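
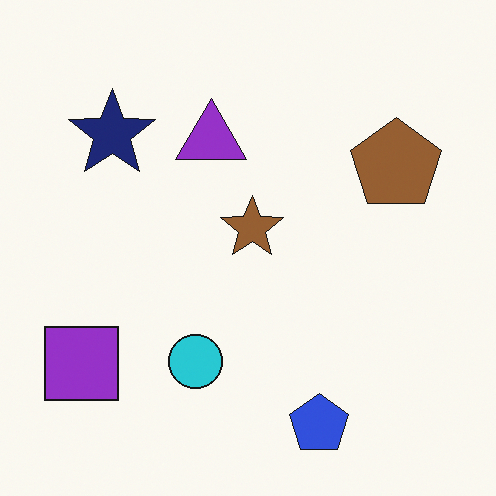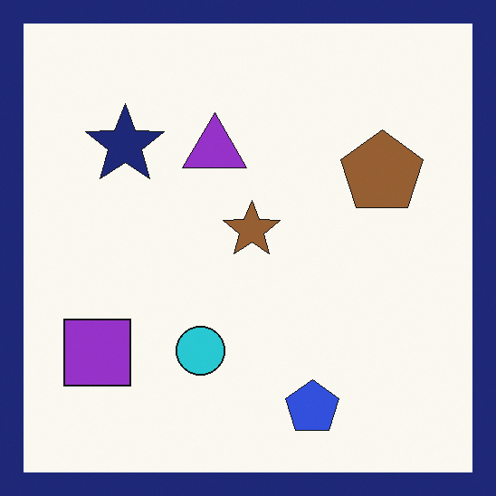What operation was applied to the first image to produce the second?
This is the original image framed with a navy border.

A solid navy frame runs around the edge of the second image, with the content slightly shrunk inside it.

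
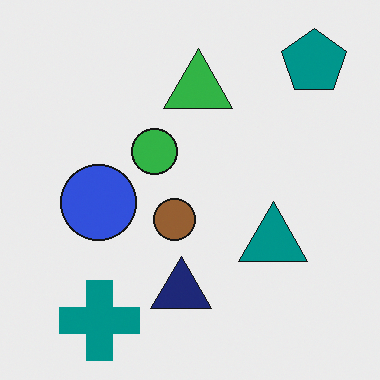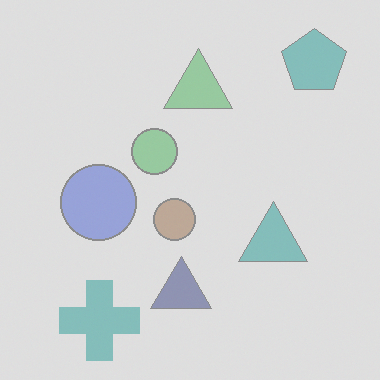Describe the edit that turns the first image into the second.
The image was washed out (contrast reduced).

Tones are pushed toward mid-grey across the whole image — a global contrast change.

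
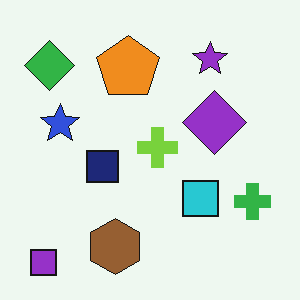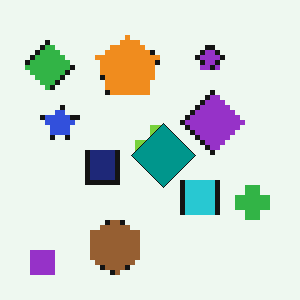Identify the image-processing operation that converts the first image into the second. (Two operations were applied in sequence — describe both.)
This is the original image lightly pixelated (a mild mosaic effect), then overlaid with an additional teal diamond.

Shapes are reduced to large square blocks; fine edges and outlines are lost — a downscale-then-upscale (mosaic) effect. A teal diamond appears in the second image that is absent from the first.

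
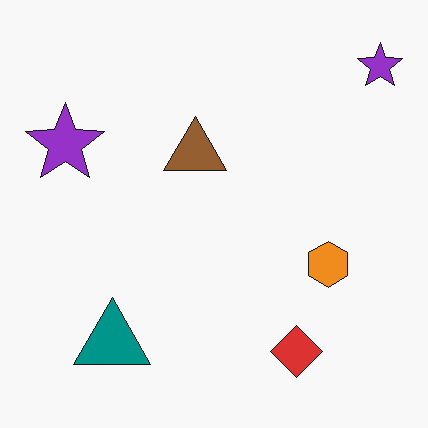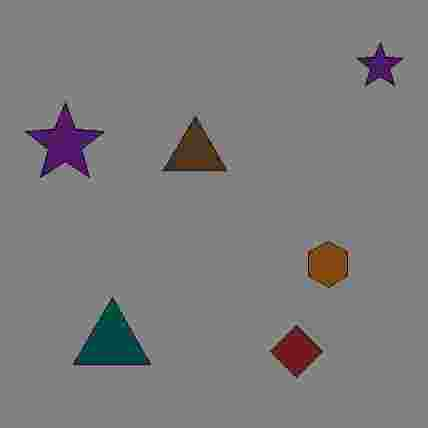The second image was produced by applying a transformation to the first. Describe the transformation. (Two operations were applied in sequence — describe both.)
The image was darkened a lot, then degraded with heavy JPEG compression.

Every pixel — background and shapes alike — is uniformly darkened. Blocky 8×8 compression artifacts appear around shape edges and the flat background shows ringing — characteristic JPEG degradation.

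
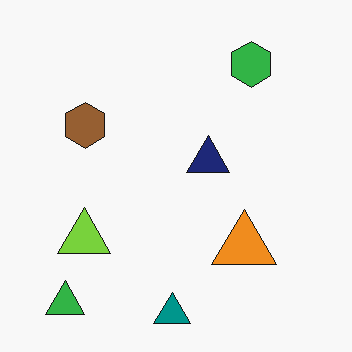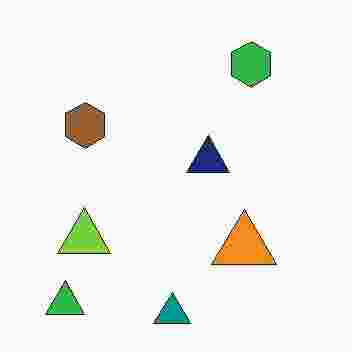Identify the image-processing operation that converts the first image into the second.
The image was degraded with heavy JPEG compression.

Blocky 8×8 compression artifacts appear around shape edges and the flat background shows ringing — characteristic JPEG degradation.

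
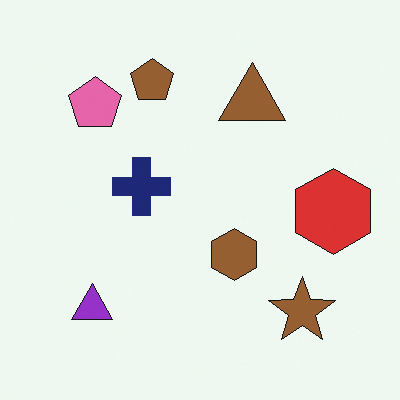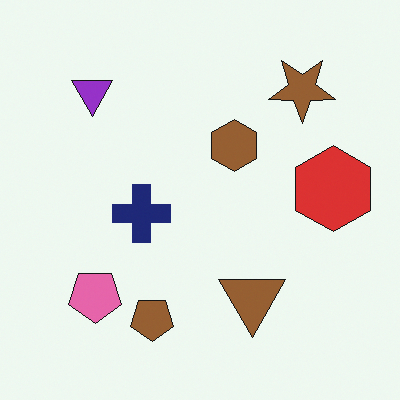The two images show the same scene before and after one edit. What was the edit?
This is the original image flipped vertically (top ↔ bottom).

The brown pentagon is in the top of the first image and the bottom of the second — shapes on opposite sides of the horizontal midline have swapped in a mirror flip.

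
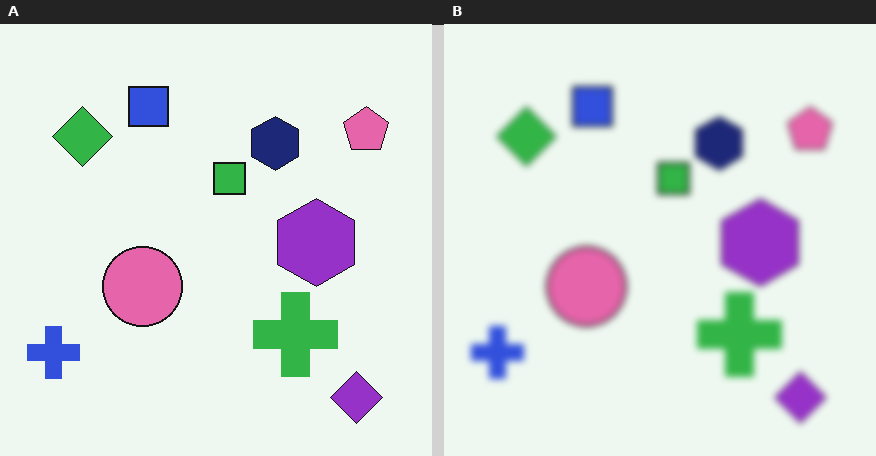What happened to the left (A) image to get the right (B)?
The transformation is: noticeably gaussian-blurred.

Shape edges and outlines are uniformly softened across the whole image.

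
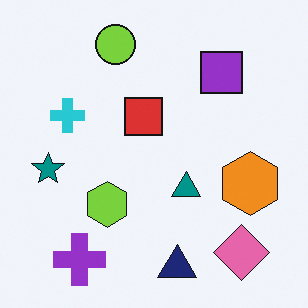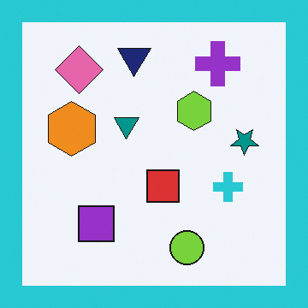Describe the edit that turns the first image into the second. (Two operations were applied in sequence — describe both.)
The image was rotated 180°, then framed with a cyan border.

The pink diamond sits in the bottom-right of the first image and the top-left of the second — consistent with a whole-image 180° rotation. A solid cyan frame runs around the edge of the second image, with the content slightly shrunk inside it.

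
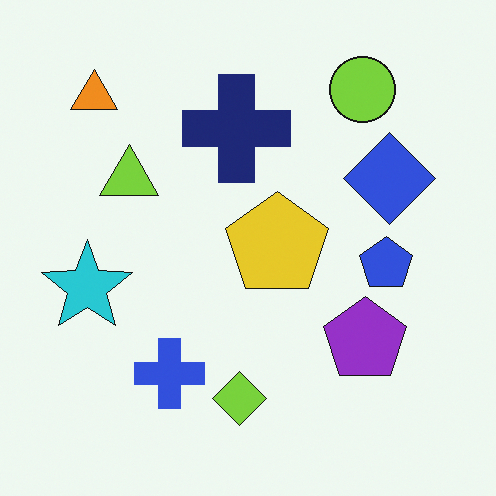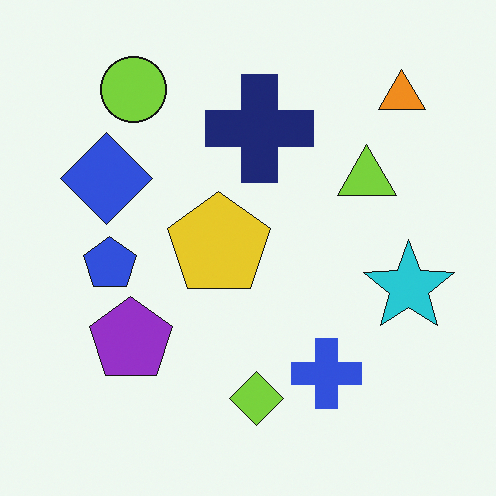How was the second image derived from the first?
The second image is the first flipped horizontally (left ↔ right).

The cyan star is in the left of the first image and the right of the second — shapes on opposite sides of the vertical midline have swapped in a mirror flip.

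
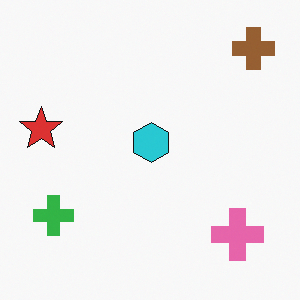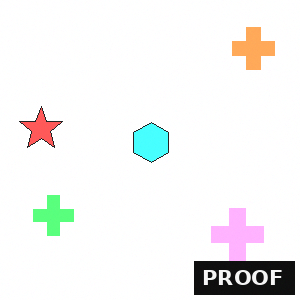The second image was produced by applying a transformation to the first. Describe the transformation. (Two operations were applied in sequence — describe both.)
Brightened a lot, then watermarked with the text "PROOF" in the lower-right corner.

Every pixel — background and shapes alike — is uniformly brightened. A dark label reading "PROOF" appears in the lower-right corner.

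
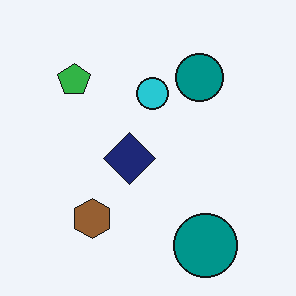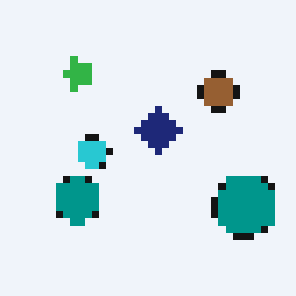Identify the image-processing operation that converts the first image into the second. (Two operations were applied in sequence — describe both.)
This is the original image transposed (reflected across the top-left ↔ bottom-right diagonal), then moderately pixelated.

Shapes have swapped their row and column positions — what was in the top-right is now in the bottom-left — a diagonal reflection. Shapes are reduced to large square blocks; fine edges and outlines are lost — a downscale-then-upscale (mosaic) effect.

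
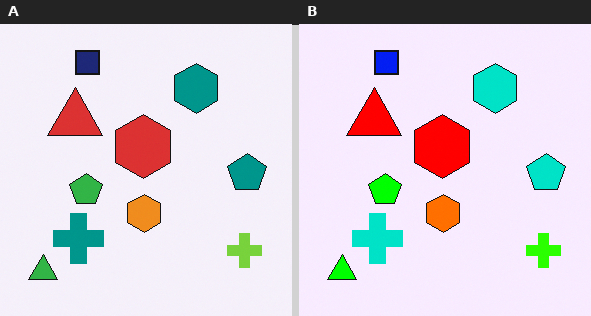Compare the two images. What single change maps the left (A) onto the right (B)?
This is the original image made much more vivid (saturation change).

All colors are more vivid — a global saturation change.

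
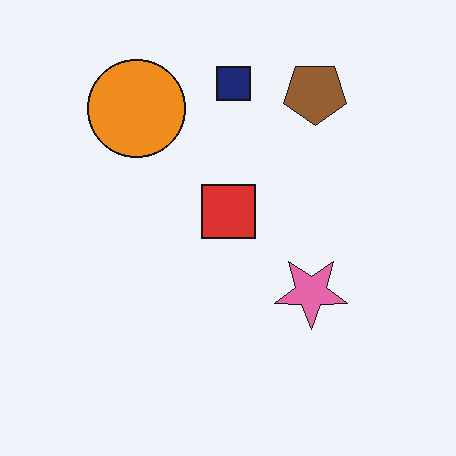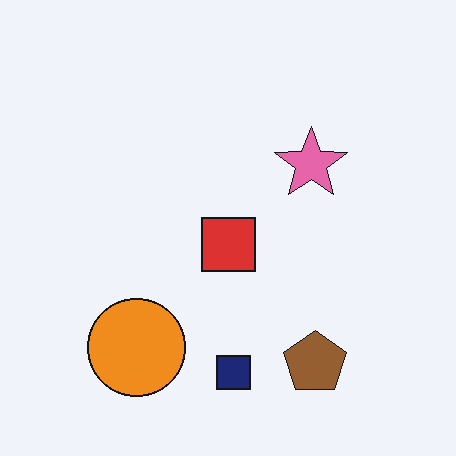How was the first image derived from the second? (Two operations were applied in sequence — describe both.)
It was flipped vertically (top ↔ bottom), then JPEG-compressed with visible artifacts.

The navy square is in the bottom of the second image and the top of the first — shapes on opposite sides of the horizontal midline have swapped in a mirror flip. Blocky 8×8 compression artifacts appear around shape edges and the flat background shows ringing — characteristic JPEG degradation.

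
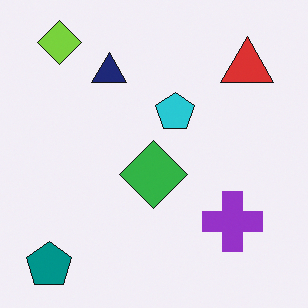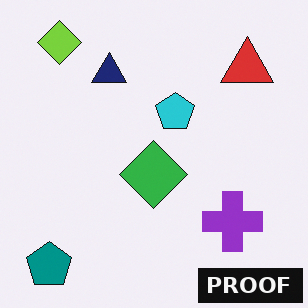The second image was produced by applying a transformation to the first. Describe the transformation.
It was watermarked with the text "PROOF" in the lower-right corner.

A dark label reading "PROOF" appears in the lower-right corner.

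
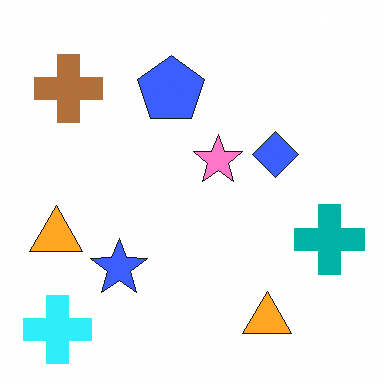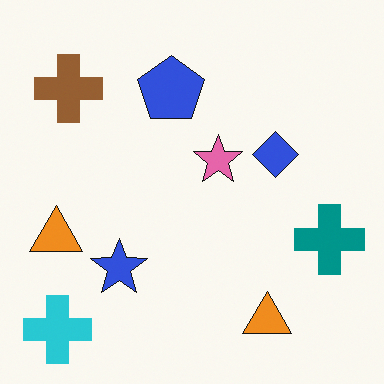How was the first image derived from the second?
This is the original image slightly brightened.

Every pixel — background and shapes alike — is uniformly brightened.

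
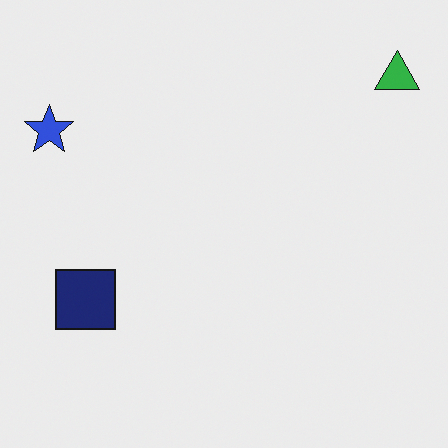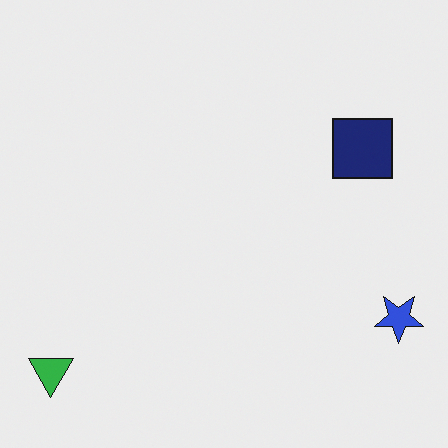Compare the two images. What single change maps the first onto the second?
This is the original image rotated 180°.

The green triangle sits in the top-right of the first image and the bottom-left of the second — consistent with a whole-image 180° rotation.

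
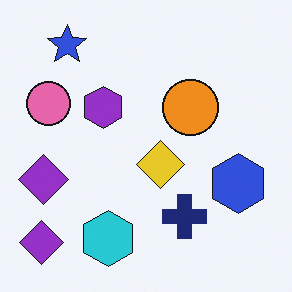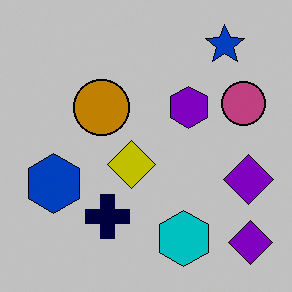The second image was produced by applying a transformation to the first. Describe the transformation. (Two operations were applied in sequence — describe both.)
Flipped horizontally (left ↔ right), then aggressively posterized.

The pink circle is in the left of the first image and the right of the second — shapes on opposite sides of the vertical midline have swapped in a mirror flip. Each flat color has snapped to a coarser quantized level — most visibly, the near-white background has dropped to a flat grey.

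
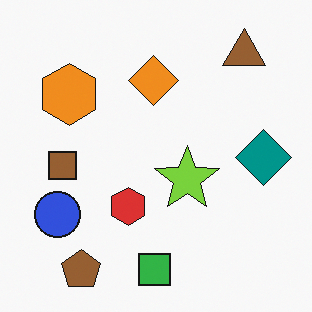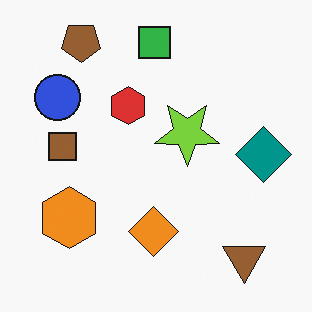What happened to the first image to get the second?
This is the original image flipped vertically (top ↔ bottom).

The brown pentagon is in the bottom-left of the first image and the top-left of the second — shapes on opposite sides of the horizontal midline have swapped in a mirror flip.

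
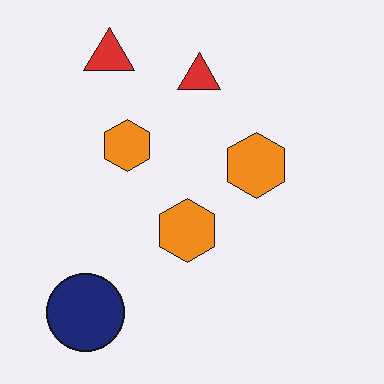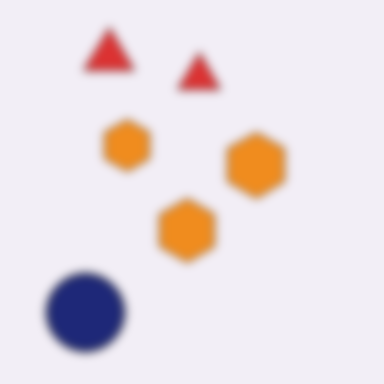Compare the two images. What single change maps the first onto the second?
The second image is the first noticeably gaussian-blurred.

Shape edges and outlines are uniformly softened across the whole image.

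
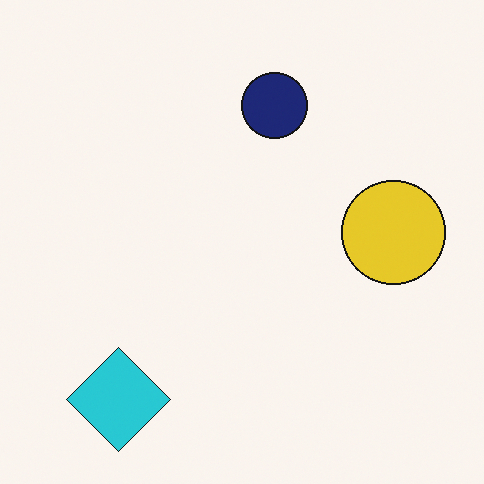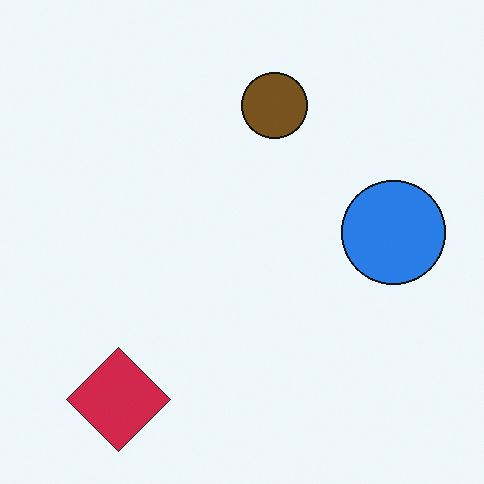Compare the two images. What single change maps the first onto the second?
Hue-shifted by a large amount.

Every shape's color has rotated by the same amount around the hue wheel — a uniform hue shift.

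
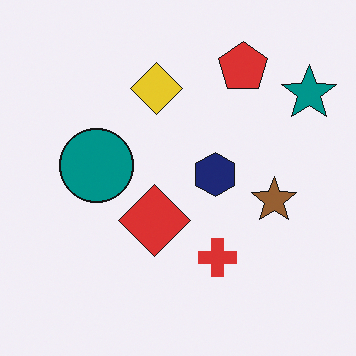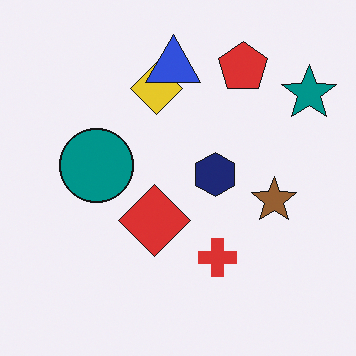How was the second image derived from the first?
The second image is the first overlaid with an additional blue triangle.

A blue triangle appears in the second image that is absent from the first.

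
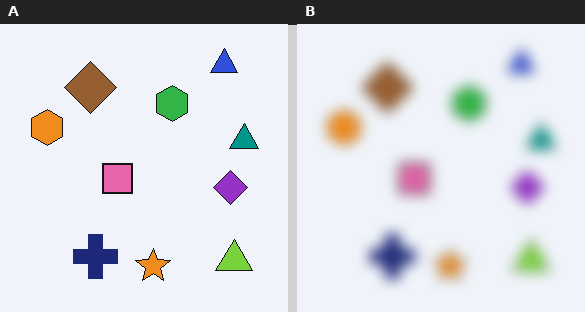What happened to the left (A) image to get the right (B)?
Strongly gaussian-blurred.

Shape edges and outlines are uniformly softened across the whole image.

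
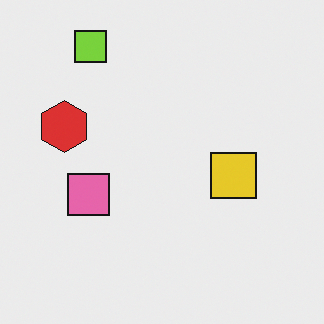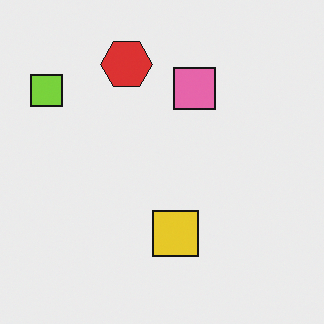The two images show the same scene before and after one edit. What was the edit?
It was transposed (reflected across the top-left ↔ bottom-right diagonal).

Shapes have swapped their row and column positions — what was in the top-right is now in the bottom-left — a diagonal reflection.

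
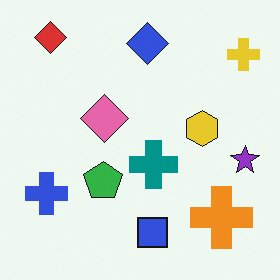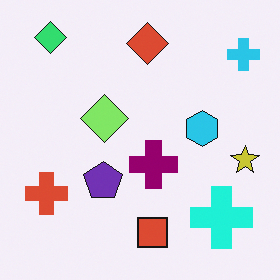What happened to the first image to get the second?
This is the original image hue-shifted noticeably.

Every shape's color has rotated by the same amount around the hue wheel — a uniform hue shift.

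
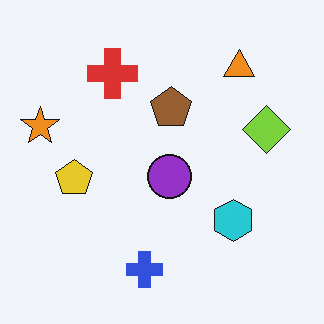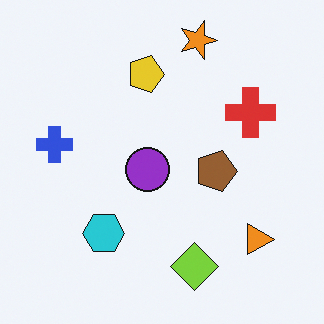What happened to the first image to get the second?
This is the original image rotated 90° clockwise.

The orange star sits in the left of the first image and the top of the second — consistent with a whole-image 90° clockwise rotation.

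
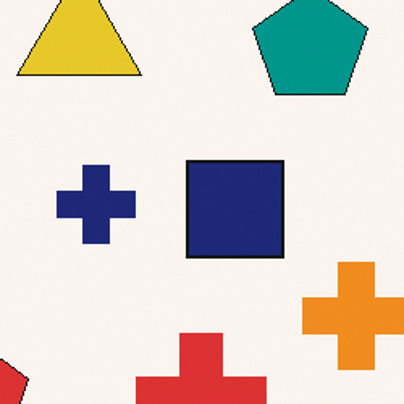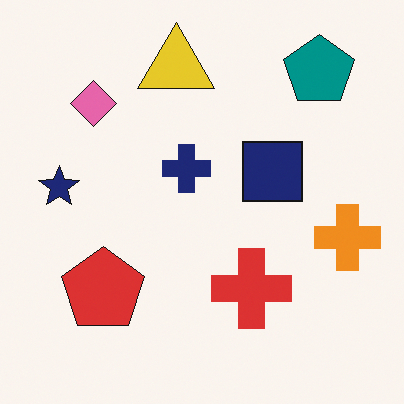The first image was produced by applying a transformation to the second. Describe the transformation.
The first image is the second cropped slightly and scaled back up.

The visible shapes are larger and the field of view is narrower; shapes near the original edges may be partly or wholly outside the frame — a crop-and-rescale.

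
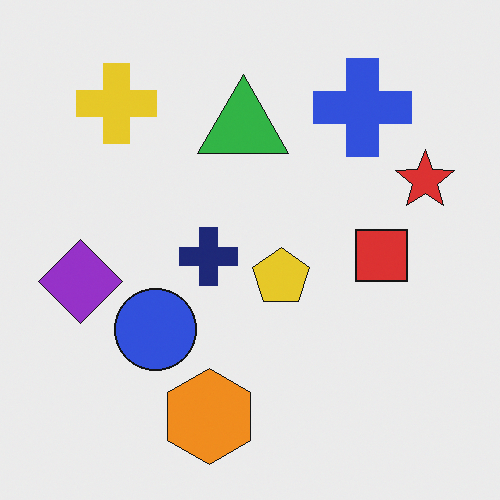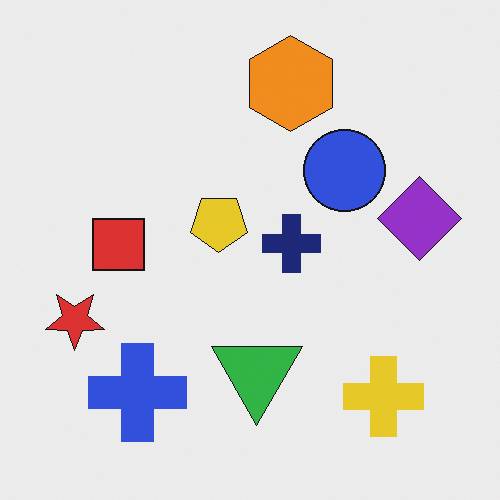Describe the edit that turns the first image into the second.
The image was rotated 180°.

The yellow cross sits in the top-left of the first image and the bottom-right of the second — consistent with a whole-image 180° rotation.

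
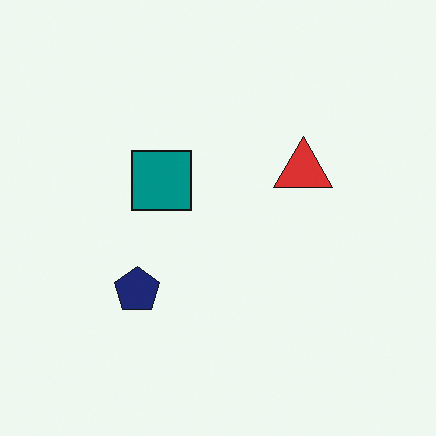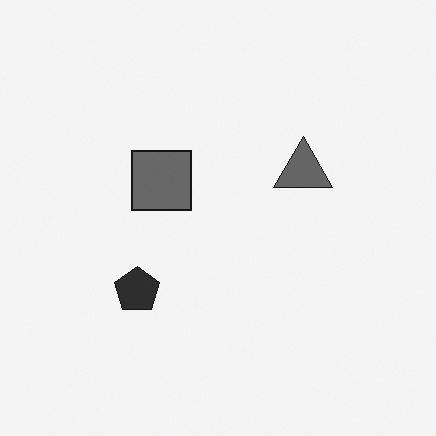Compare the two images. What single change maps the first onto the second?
The transformation is: converted to grayscale.

All color is removed — every shape is now a shade of grey.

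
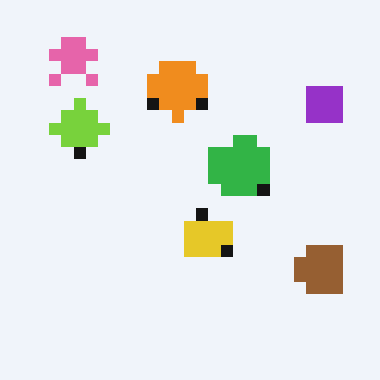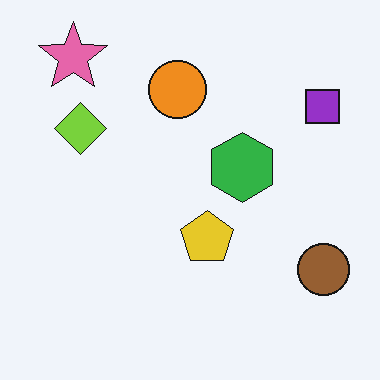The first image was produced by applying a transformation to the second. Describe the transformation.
This is the original image coarsely pixelated.

Shapes are reduced to large square blocks; fine edges and outlines are lost — a downscale-then-upscale (mosaic) effect.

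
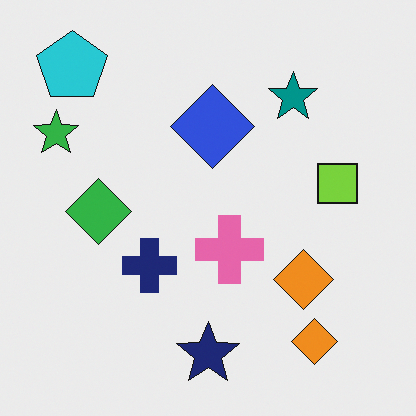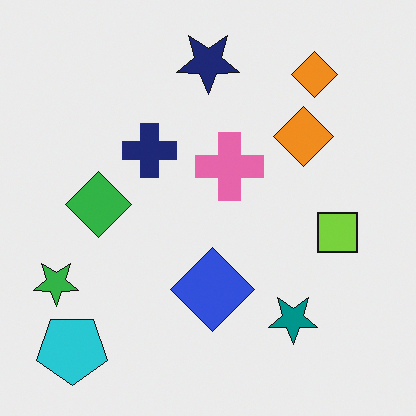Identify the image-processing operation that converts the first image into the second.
The transformation is: flipped vertically (top ↔ bottom).

The navy star is in the bottom of the first image and the top of the second — shapes on opposite sides of the horizontal midline have swapped in a mirror flip.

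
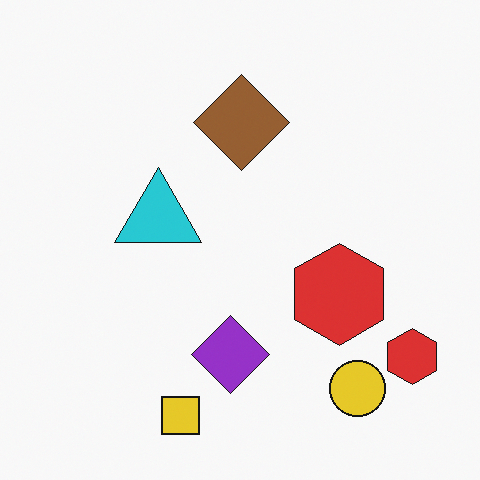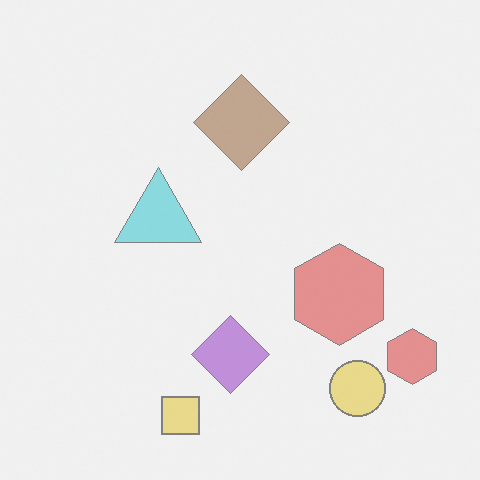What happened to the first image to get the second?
This is the original image washed out (contrast reduced).

Tones are pushed toward mid-grey across the whole image — a global contrast change.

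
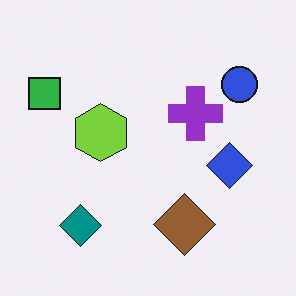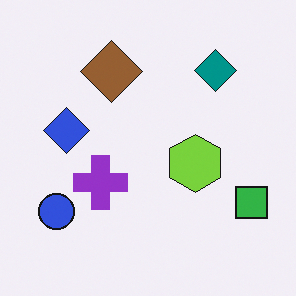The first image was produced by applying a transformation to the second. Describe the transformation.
Rotated 180°.

The green square sits in the bottom-right of the second image and the top-left of the first — consistent with a whole-image 180° rotation.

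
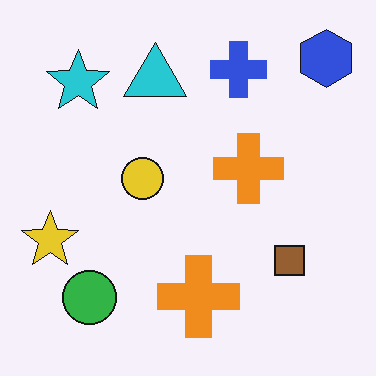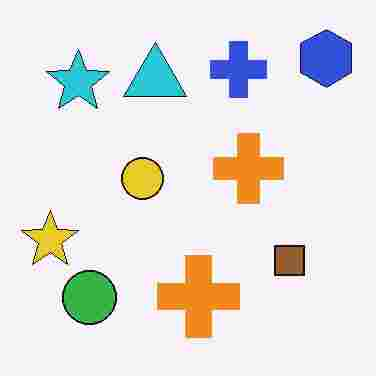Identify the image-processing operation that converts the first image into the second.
Degraded with heavy JPEG compression.

Blocky 8×8 compression artifacts appear around shape edges and the flat background shows ringing — characteristic JPEG degradation.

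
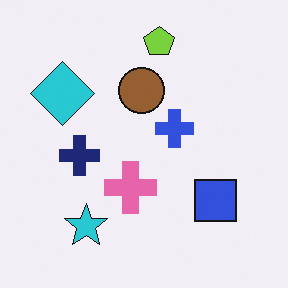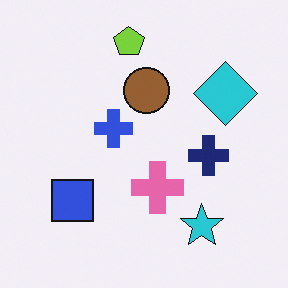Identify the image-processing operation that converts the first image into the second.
This is the original image flipped horizontally (left ↔ right).

The cyan diamond is in the top-left of the first image and the top-right of the second — shapes on opposite sides of the vertical midline have swapped in a mirror flip.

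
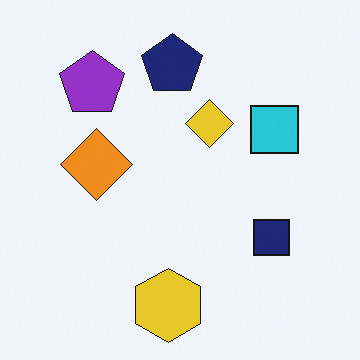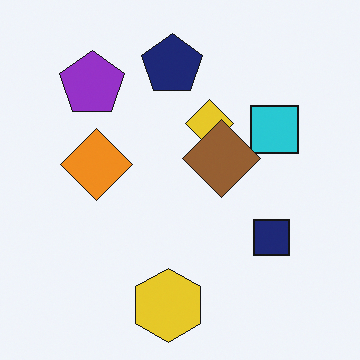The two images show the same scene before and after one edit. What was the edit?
The second image is the first overlaid with an additional brown diamond.

A brown diamond appears in the second image that is absent from the first.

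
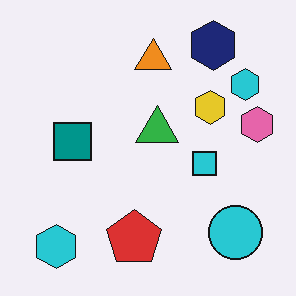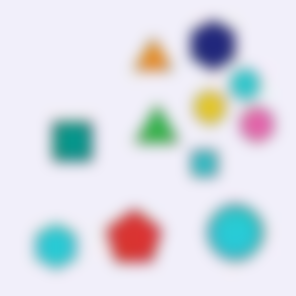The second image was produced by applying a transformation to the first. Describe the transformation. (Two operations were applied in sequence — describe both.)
The transformation is: heavily JPEG-compressed with obvious blocking artifacts, then heavily blurred.

Blocky 8×8 compression artifacts appear around shape edges and the flat background shows ringing — characteristic JPEG degradation. Shape edges and outlines are uniformly softened across the whole image.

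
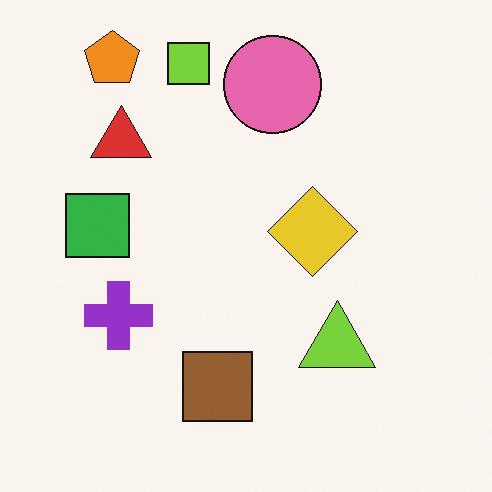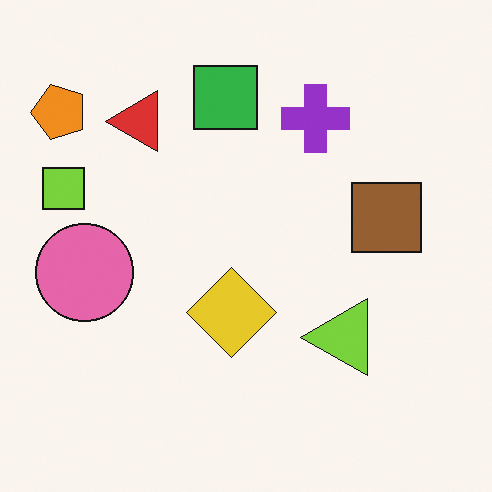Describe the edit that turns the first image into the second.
This is the original image transposed (reflected across the top-left ↔ bottom-right diagonal).

Shapes have swapped their row and column positions — what was in the top-right is now in the bottom-left — a diagonal reflection.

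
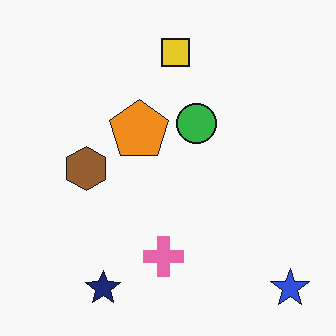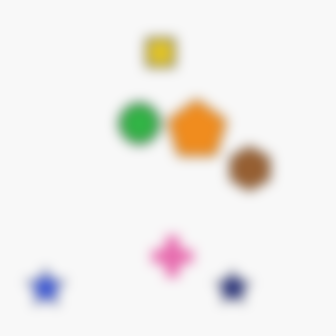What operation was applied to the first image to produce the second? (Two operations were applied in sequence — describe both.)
The image was strongly gaussian-blurred, then flipped horizontally (left ↔ right).

Shape edges and outlines are uniformly softened across the whole image. The blue star is in the bottom-right of the first image and the bottom-left of the second — shapes on opposite sides of the vertical midline have swapped in a mirror flip.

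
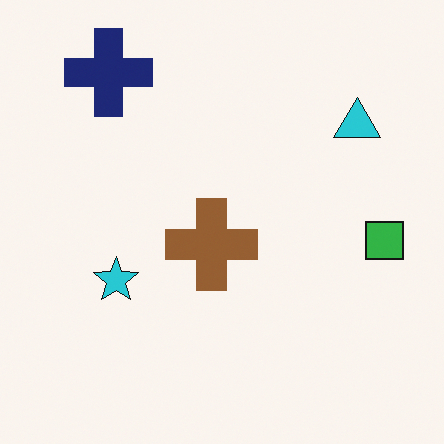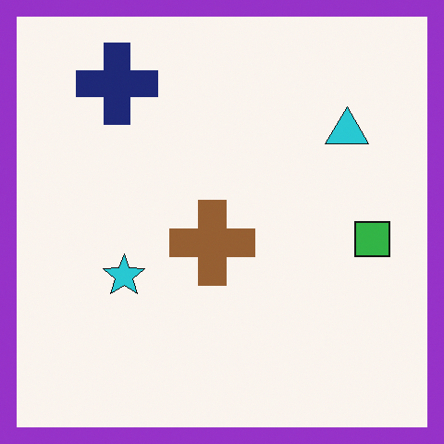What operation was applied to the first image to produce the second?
The transformation is: framed with a purple border.

A solid purple frame runs around the edge of the second image, with the content slightly shrunk inside it.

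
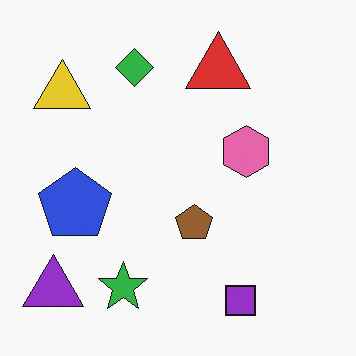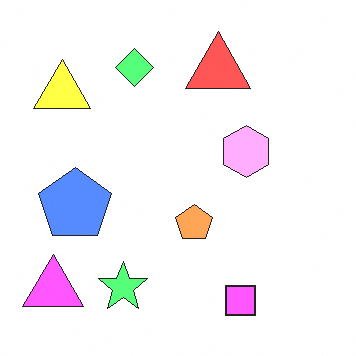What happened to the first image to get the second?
The second image is the first substantially brightened.

Every pixel — background and shapes alike — is uniformly brightened.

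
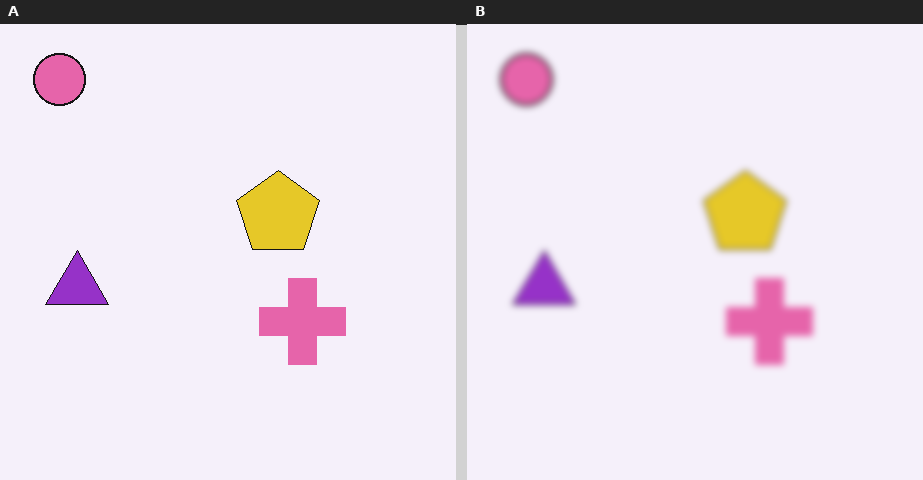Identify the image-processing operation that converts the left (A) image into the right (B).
It was moderately blurred.

Shape edges and outlines are uniformly softened across the whole image.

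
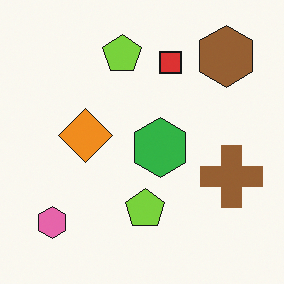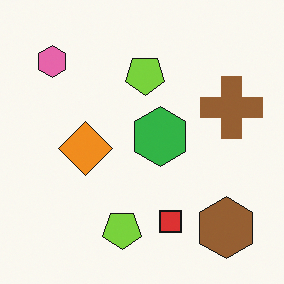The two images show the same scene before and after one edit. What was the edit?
The second image is the first flipped vertically (top ↔ bottom).

The brown hexagon is in the top-right of the first image and the bottom-right of the second — shapes on opposite sides of the horizontal midline have swapped in a mirror flip.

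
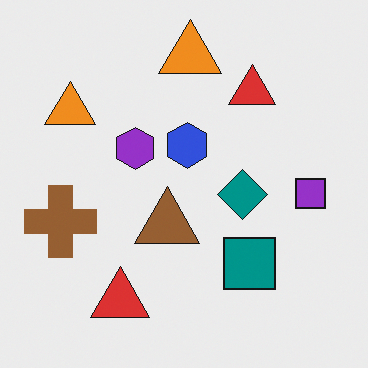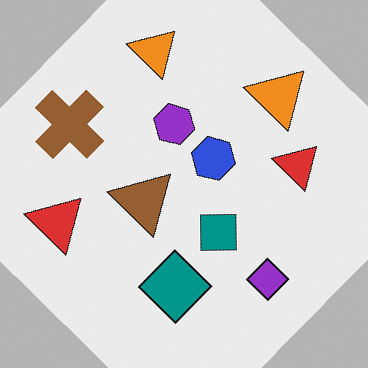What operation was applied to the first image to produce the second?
This is the original image rotated clockwise by a large amount — several tens of degrees.

Every shape is tilted by the same angle and the image corners show triangular fill wedges — a whole-image rotation by a non-right angle.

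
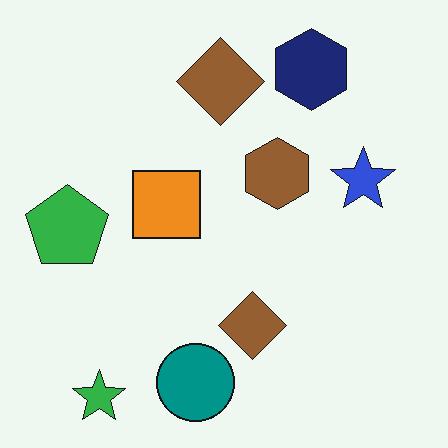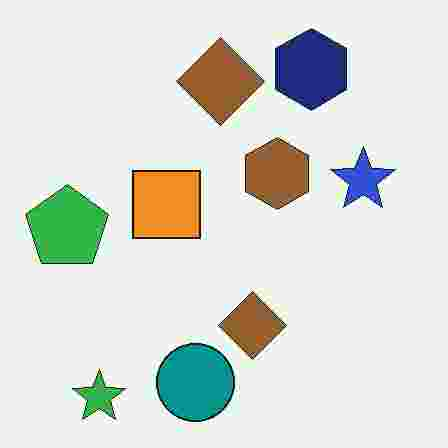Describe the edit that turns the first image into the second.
The second image is the first heavily JPEG-compressed with obvious blocking artifacts.

Blocky 8×8 compression artifacts appear around shape edges and the flat background shows ringing — characteristic JPEG degradation.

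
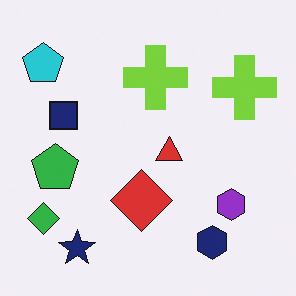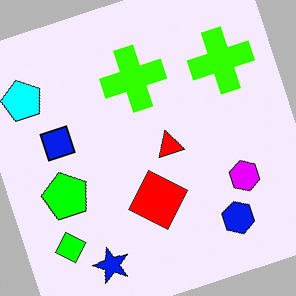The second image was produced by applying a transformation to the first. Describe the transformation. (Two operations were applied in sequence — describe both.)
This is the original image rotated counter-clockwise by a moderate amount, then made much more vivid (saturation change).

Every shape is tilted by the same angle and the image corners show triangular fill wedges — a whole-image rotation by a non-right angle. All colors are more vivid — a global saturation change.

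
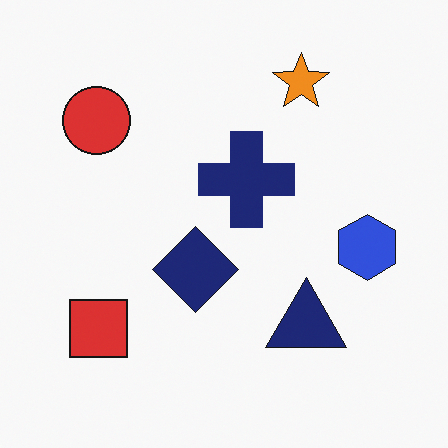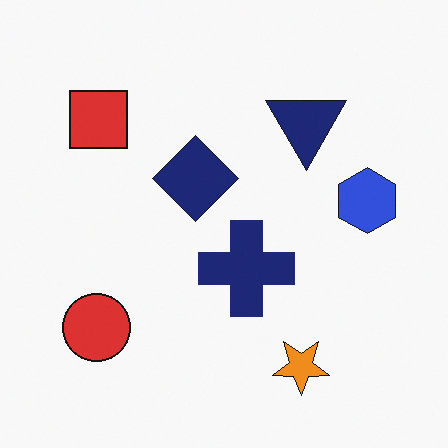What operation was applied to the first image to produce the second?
Flipped vertically (top ↔ bottom).

The orange star is in the top-right of the first image and the bottom-right of the second — shapes on opposite sides of the horizontal midline have swapped in a mirror flip.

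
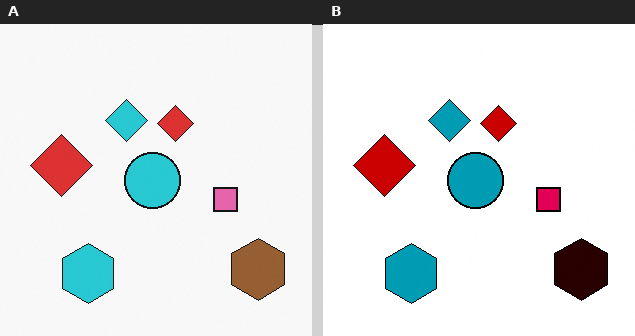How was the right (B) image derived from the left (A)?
This is the original image boosted in contrast.

Tones are pushed away from mid-grey across the whole image — a global contrast change.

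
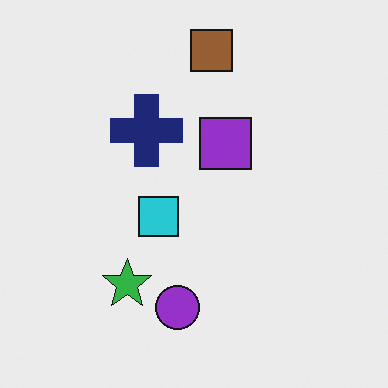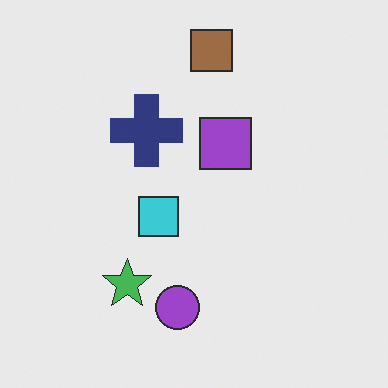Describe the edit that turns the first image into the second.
This is the original image given slightly reduced contrast.

Tones are pushed toward mid-grey across the whole image — a global contrast change.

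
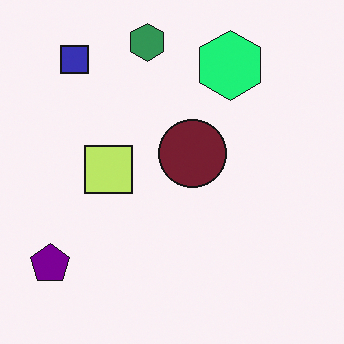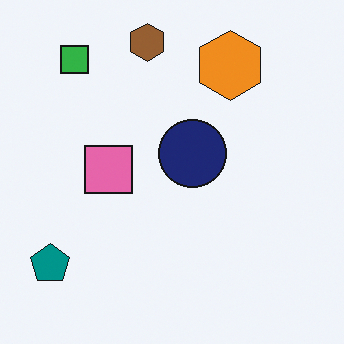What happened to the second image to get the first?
Hue-shifted through roughly a third of the color wheel.

Every shape's color has rotated by the same amount around the hue wheel — a uniform hue shift.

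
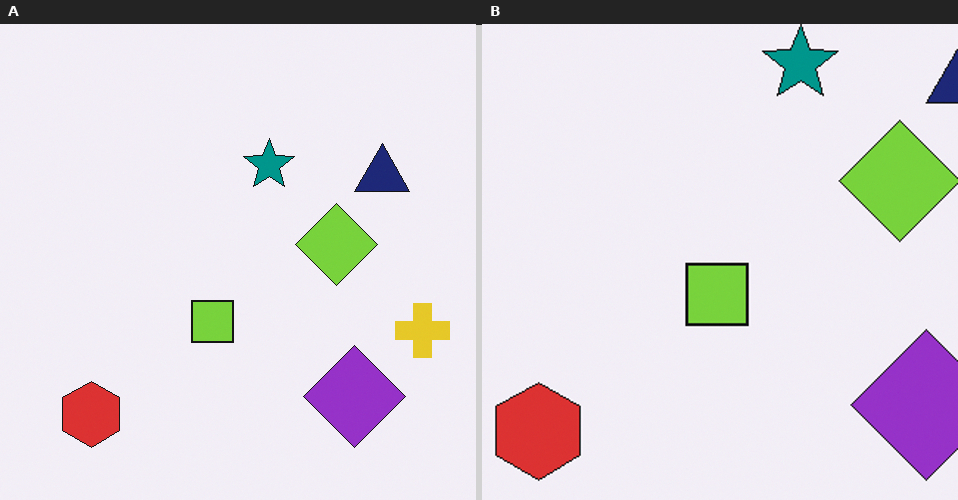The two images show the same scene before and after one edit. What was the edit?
This is the original image cropped to a modestly smaller region and rescaled.

The visible shapes are larger and the field of view is narrower; shapes near the original edges may be partly or wholly outside the frame — a crop-and-rescale.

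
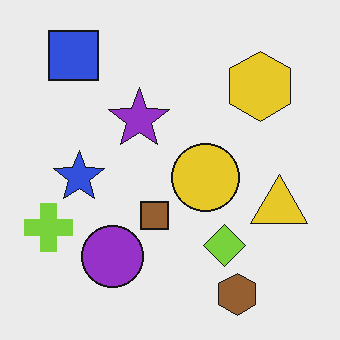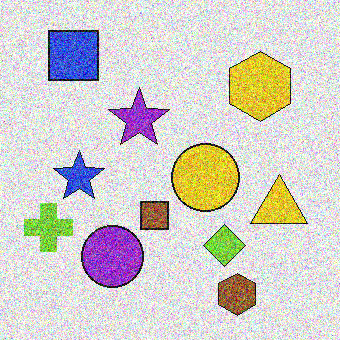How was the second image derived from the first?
It was degraded with a thick layer of grain.

Random speckle covers the whole image, including the flat background.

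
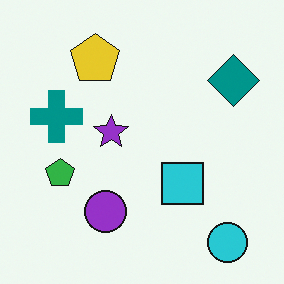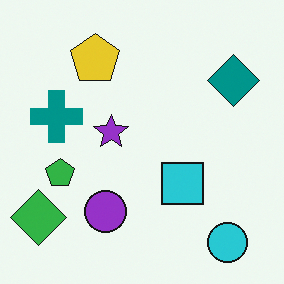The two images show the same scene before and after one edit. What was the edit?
The second image is the first overlaid with an additional green diamond.

A green diamond appears in the second image that is absent from the first.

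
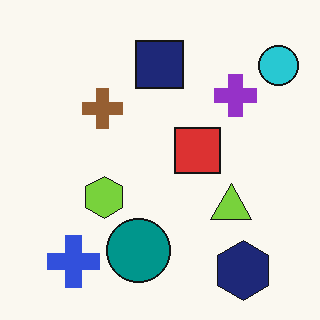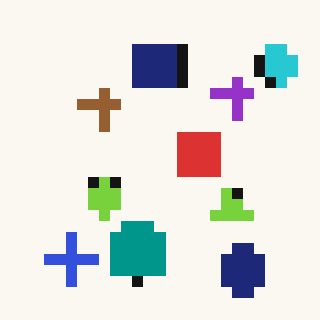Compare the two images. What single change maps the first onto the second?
Coarsely pixelated.

Shapes are reduced to large square blocks; fine edges and outlines are lost — a downscale-then-upscale (mosaic) effect.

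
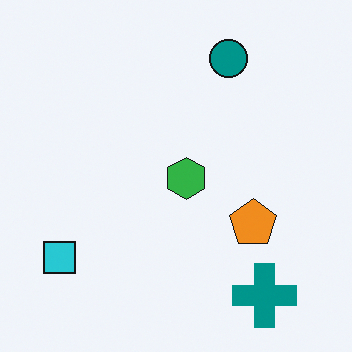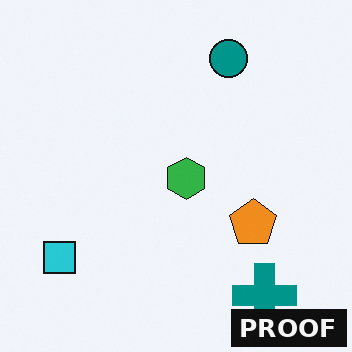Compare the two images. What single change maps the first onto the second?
The transformation is: watermarked with the text "PROOF" in the lower-right corner.

A dark label reading "PROOF" appears in the lower-right corner.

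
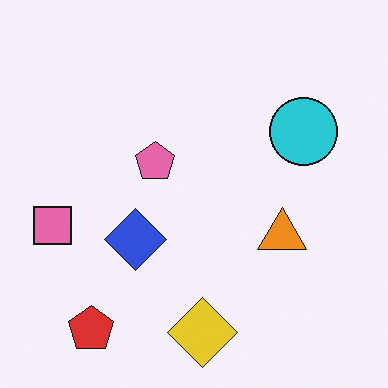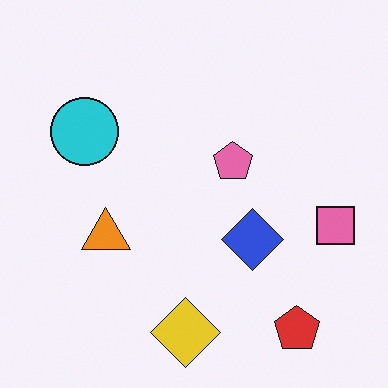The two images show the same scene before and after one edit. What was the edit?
The image was flipped horizontally (left ↔ right).

The pink square is in the left of the first image and the right of the second — shapes on opposite sides of the vertical midline have swapped in a mirror flip.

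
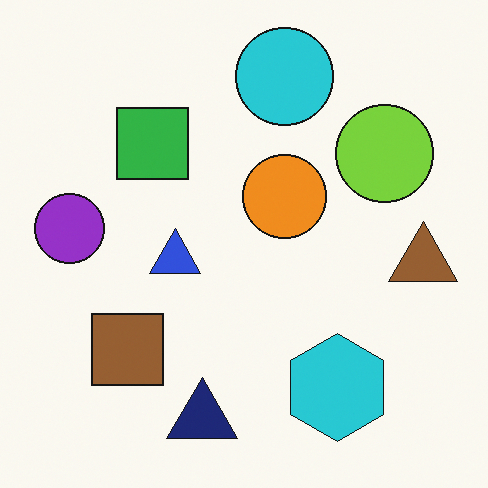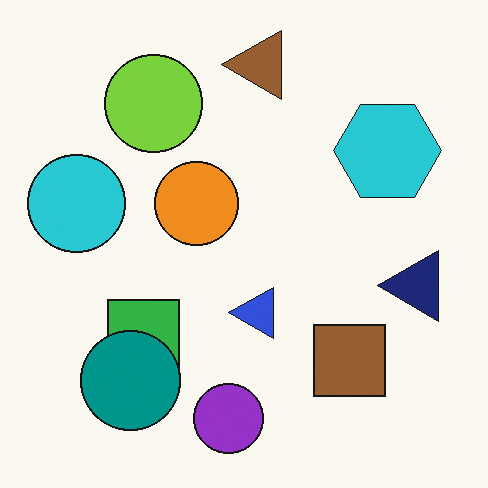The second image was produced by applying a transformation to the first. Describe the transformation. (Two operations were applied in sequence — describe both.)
It was rotated 90° counter-clockwise, then overlaid with an additional teal circle.

The brown triangle sits in the right of the first image and the top of the second — consistent with a whole-image 90° counter-clockwise rotation. A teal circle appears in the second image that is absent from the first.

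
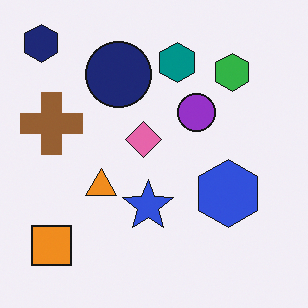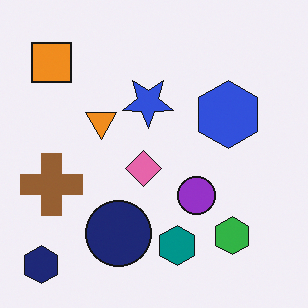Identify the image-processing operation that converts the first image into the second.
Flipped vertically (top ↔ bottom).

The navy hexagon is in the top-left of the first image and the bottom-left of the second — shapes on opposite sides of the horizontal midline have swapped in a mirror flip.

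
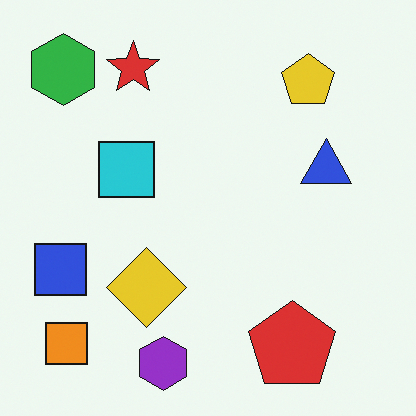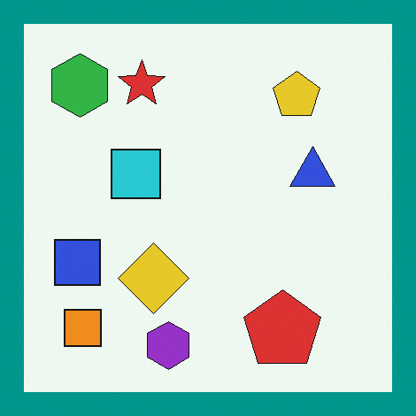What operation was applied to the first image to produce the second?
The second image is the first framed with a teal border.

A solid teal frame runs around the edge of the second image, with the content slightly shrunk inside it.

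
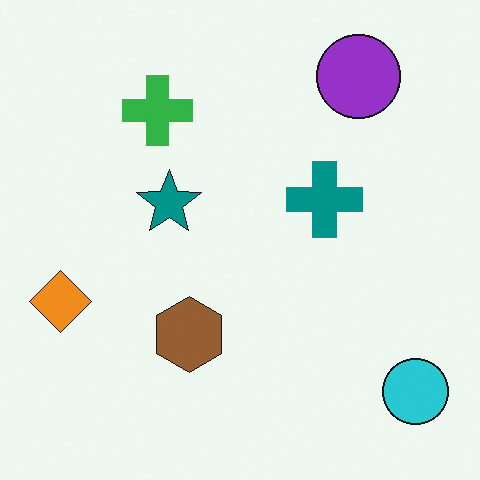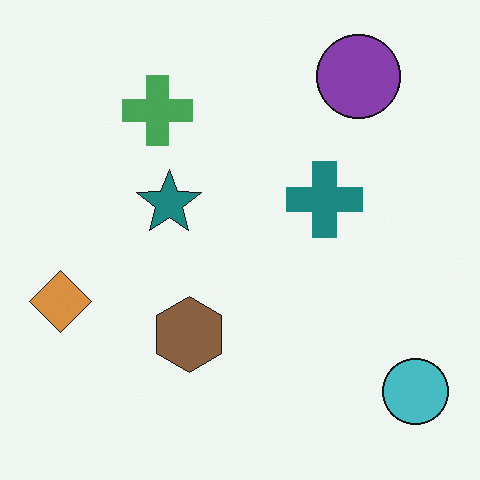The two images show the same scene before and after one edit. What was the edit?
It was slightly desaturated.

All colors are more muted and greyish — a global saturation change.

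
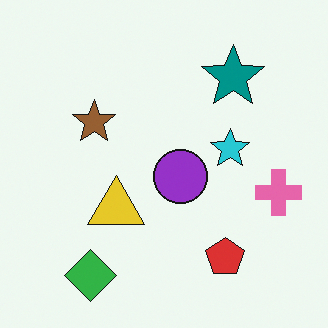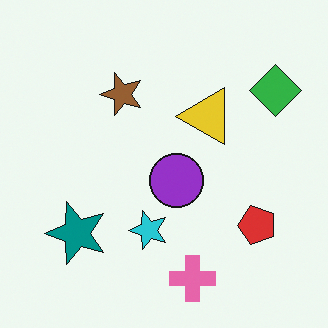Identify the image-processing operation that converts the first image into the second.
This is the original image transposed (reflected across the top-left ↔ bottom-right diagonal).

Shapes have swapped their row and column positions — what was in the top-right is now in the bottom-left — a diagonal reflection.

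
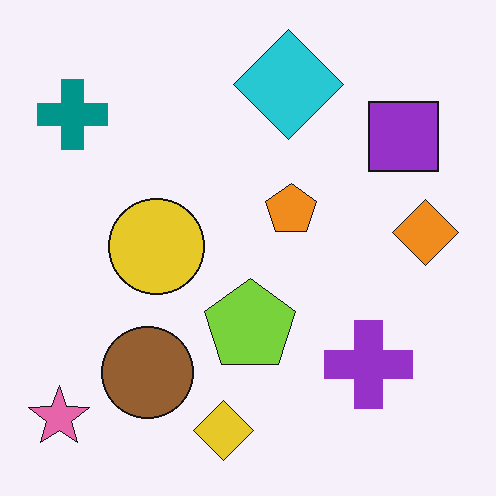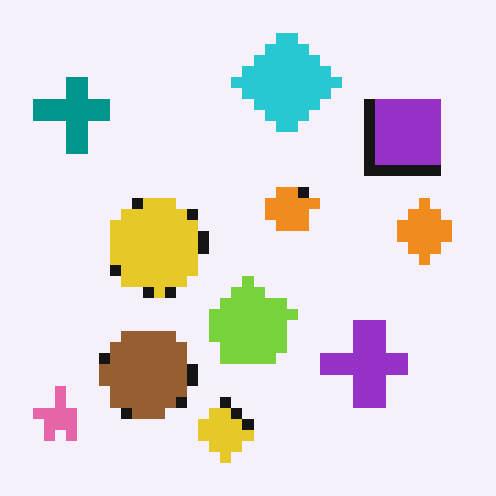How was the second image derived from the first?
The image was coarsely pixelated.

Shapes are reduced to large square blocks; fine edges and outlines are lost — a downscale-then-upscale (mosaic) effect.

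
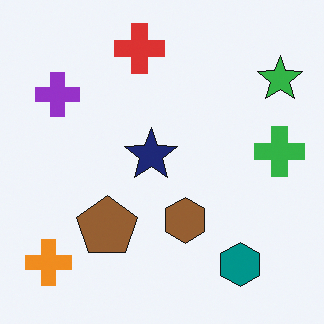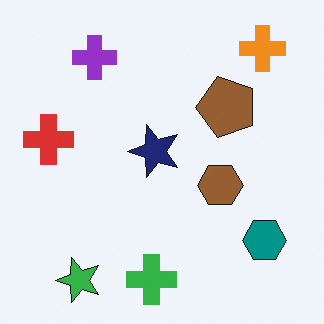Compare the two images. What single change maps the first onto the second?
The second image is the first transposed (reflected across the top-left ↔ bottom-right diagonal).

Shapes have swapped their row and column positions — what was in the top-right is now in the bottom-left — a diagonal reflection.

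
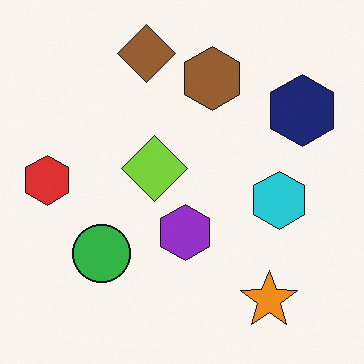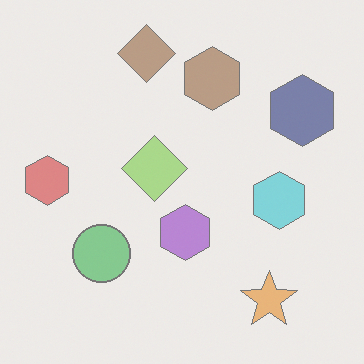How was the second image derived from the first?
The image was washed out (contrast reduced).

Tones are pushed toward mid-grey across the whole image — a global contrast change.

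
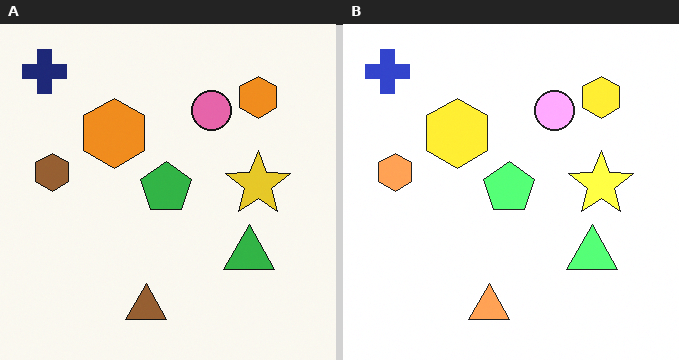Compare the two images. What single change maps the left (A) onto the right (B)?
Noticeably brightened.

Every pixel — background and shapes alike — is uniformly brightened.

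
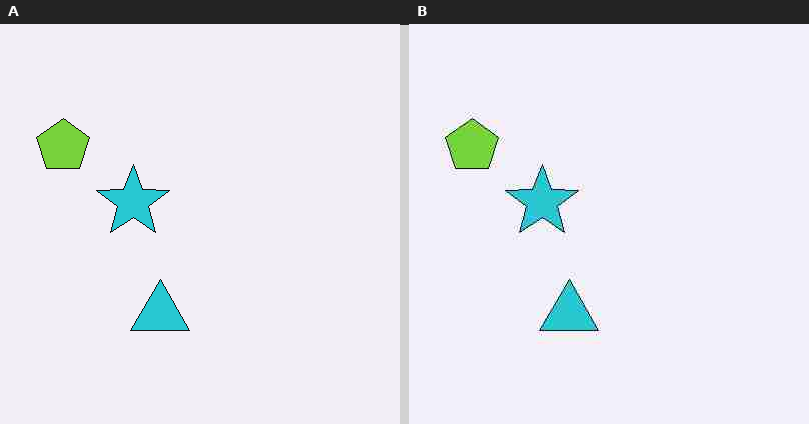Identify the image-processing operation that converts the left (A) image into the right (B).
The right (B) image is the left (A) degraded with heavy JPEG compression.

Blocky 8×8 compression artifacts appear around shape edges and the flat background shows ringing — characteristic JPEG degradation.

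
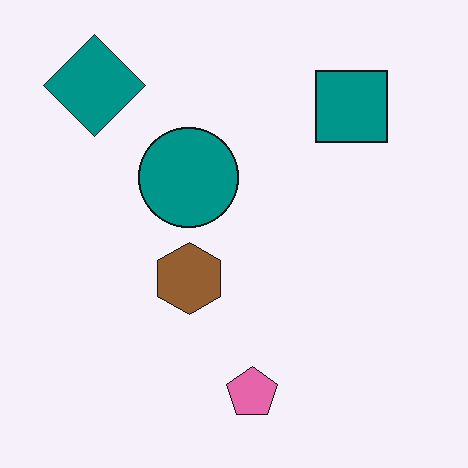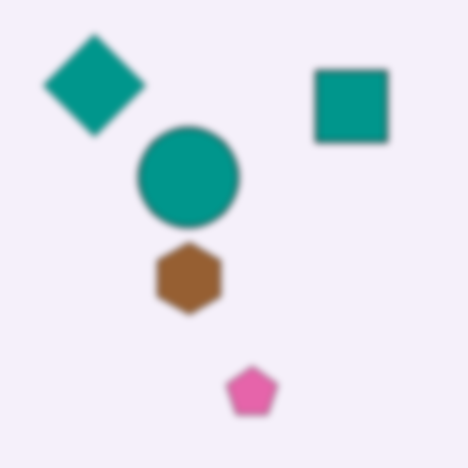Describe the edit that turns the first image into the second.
The transformation is: moderately blurred.

Shape edges and outlines are uniformly softened across the whole image.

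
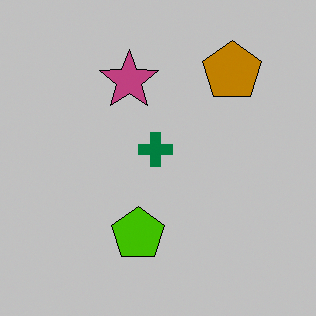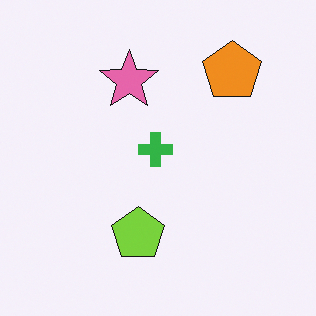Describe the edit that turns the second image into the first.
It was aggressively posterized.

Each flat color has snapped to a coarser quantized level — most visibly, the near-white background has dropped to a flat grey.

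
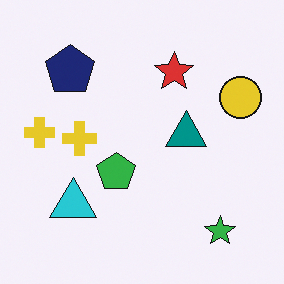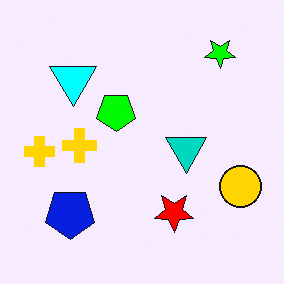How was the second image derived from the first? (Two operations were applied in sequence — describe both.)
The image was flipped vertically (top ↔ bottom), then heavily oversaturated.

The green star is in the bottom-right of the first image and the top-right of the second — shapes on opposite sides of the horizontal midline have swapped in a mirror flip. All colors are more vivid — a global saturation change.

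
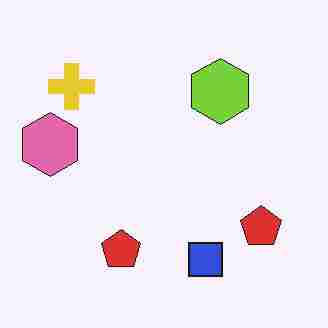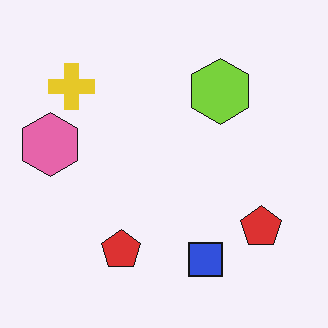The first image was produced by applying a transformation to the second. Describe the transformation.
The transformation is: heavily JPEG-compressed with obvious blocking artifacts.

Blocky 8×8 compression artifacts appear around shape edges and the flat background shows ringing — characteristic JPEG degradation.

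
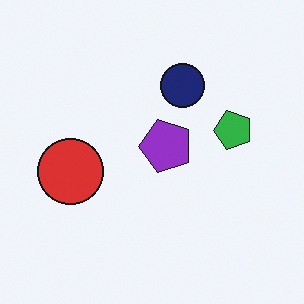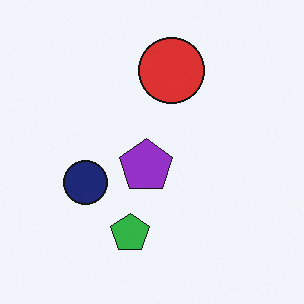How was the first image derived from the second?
Transposed (reflected across the top-left ↔ bottom-right diagonal).

Shapes have swapped their row and column positions — what was in the top-right is now in the bottom-left — a diagonal reflection.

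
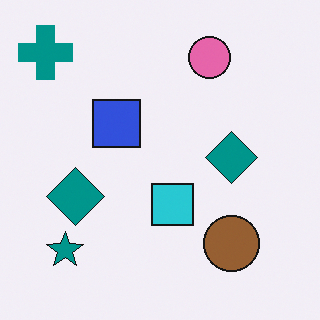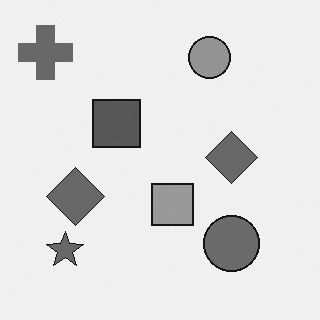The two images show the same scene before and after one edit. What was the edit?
The second image is the first converted to grayscale.

All color is removed — every shape is now a shade of grey.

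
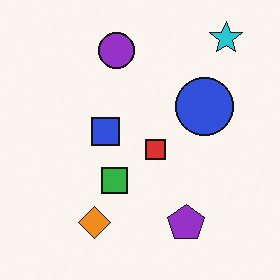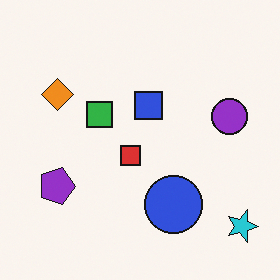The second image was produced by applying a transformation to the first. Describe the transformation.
The second image is the first rotated 90° clockwise.

The cyan star sits in the top-right of the first image and the bottom-right of the second — consistent with a whole-image 90° clockwise rotation.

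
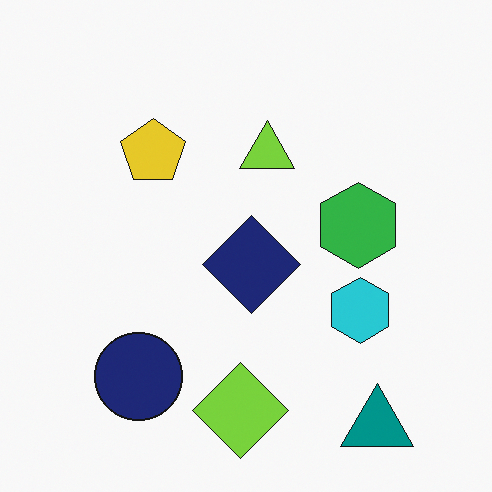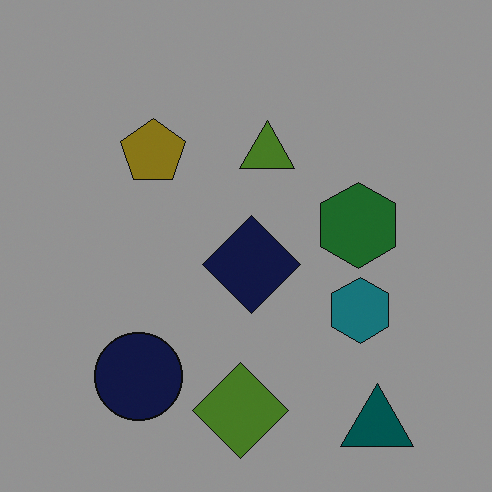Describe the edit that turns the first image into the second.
The transformation is: substantially darkened.

Every pixel — background and shapes alike — is uniformly darkened.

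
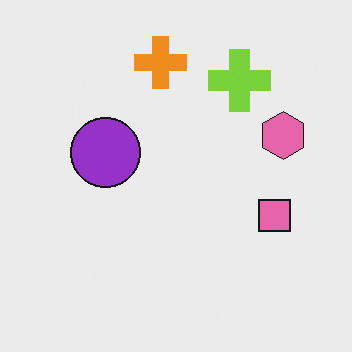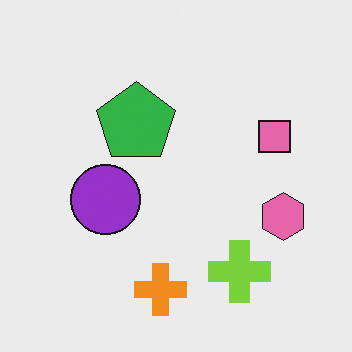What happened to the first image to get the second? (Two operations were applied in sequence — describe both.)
This is the original image flipped vertically (top ↔ bottom), then overlaid with an additional green pentagon.

The orange cross is in the top of the first image and the bottom of the second — shapes on opposite sides of the horizontal midline have swapped in a mirror flip. A green pentagon appears in the second image that is absent from the first.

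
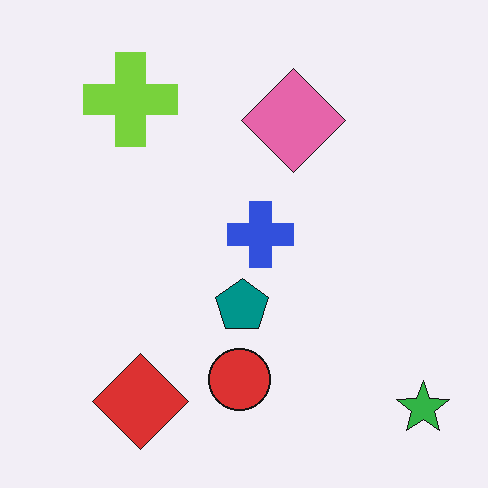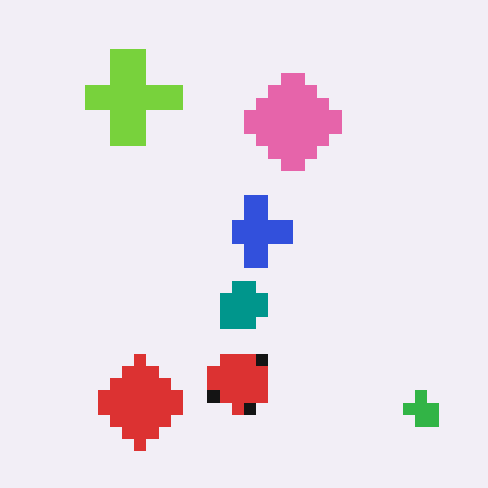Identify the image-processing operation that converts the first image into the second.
This is the original image heavily pixelated into large blocks.

Shapes are reduced to large square blocks; fine edges and outlines are lost — a downscale-then-upscale (mosaic) effect.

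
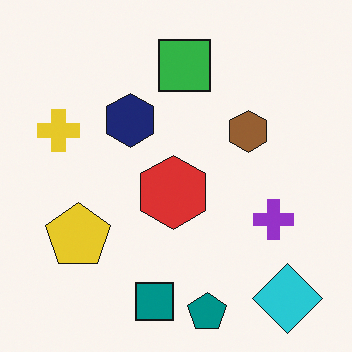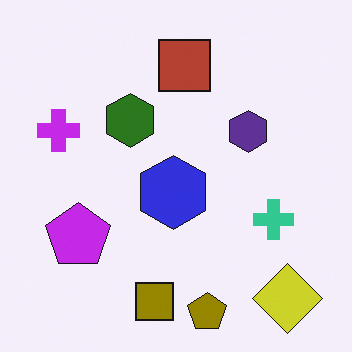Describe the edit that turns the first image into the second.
The image was hue-shifted through roughly half the color wheel.

Every shape's color has rotated by the same amount around the hue wheel — a uniform hue shift.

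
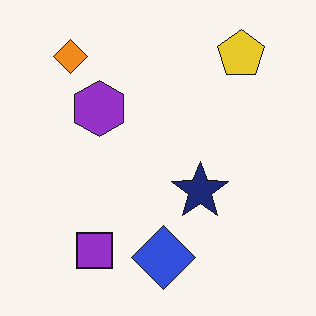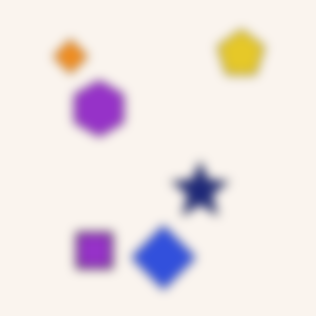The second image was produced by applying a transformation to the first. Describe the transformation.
The transformation is: heavily blurred.

Shape edges and outlines are uniformly softened across the whole image.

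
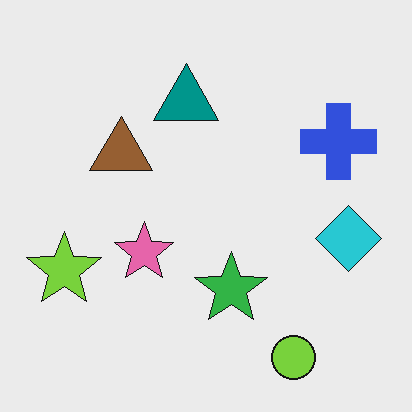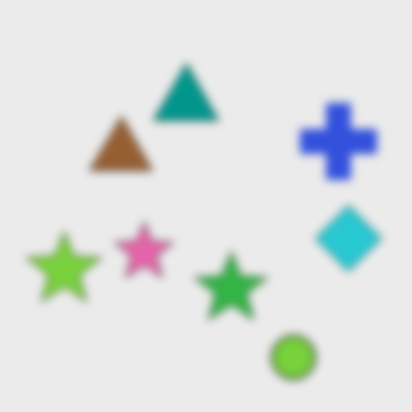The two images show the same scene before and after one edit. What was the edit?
Moderately blurred.

Shape edges and outlines are uniformly softened across the whole image.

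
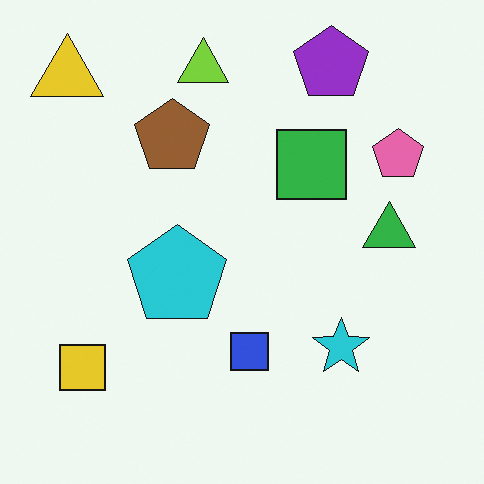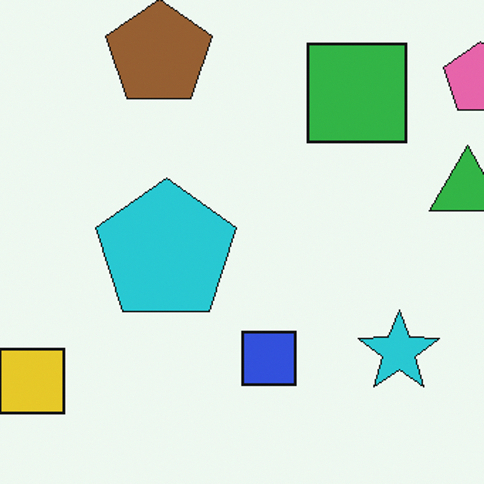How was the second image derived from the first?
The second image is the first cropped to a modestly smaller region and rescaled.

The visible shapes are larger and the field of view is narrower; shapes near the original edges may be partly or wholly outside the frame — a crop-and-rescale.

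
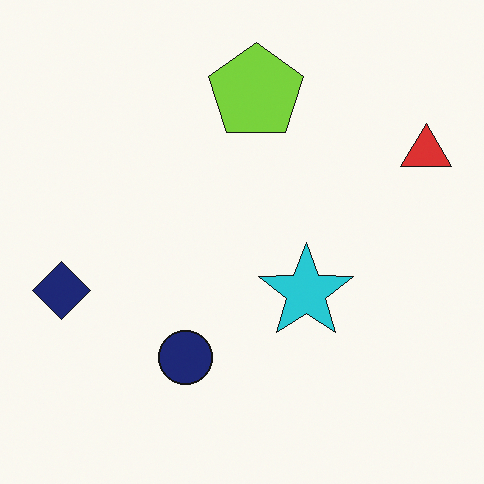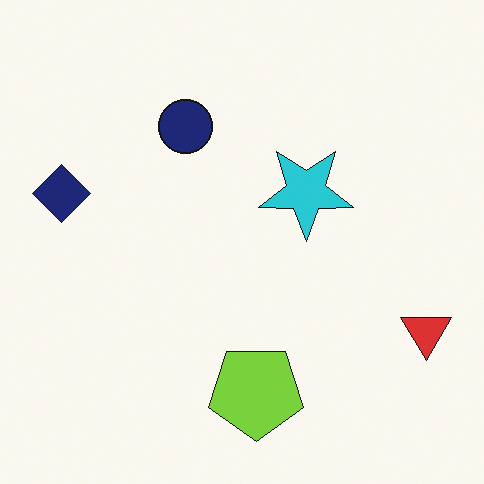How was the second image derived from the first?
This is the original image flipped vertically (top ↔ bottom).

The lime pentagon is in the top of the first image and the bottom of the second — shapes on opposite sides of the horizontal midline have swapped in a mirror flip.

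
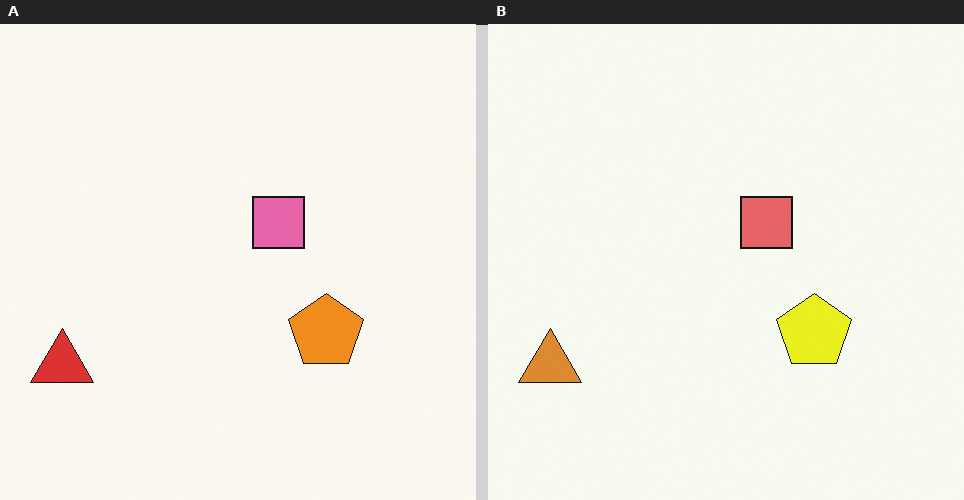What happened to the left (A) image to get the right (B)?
The transformation is: hue-shifted by a small amount.

Every shape's color has rotated by the same amount around the hue wheel — a uniform hue shift.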